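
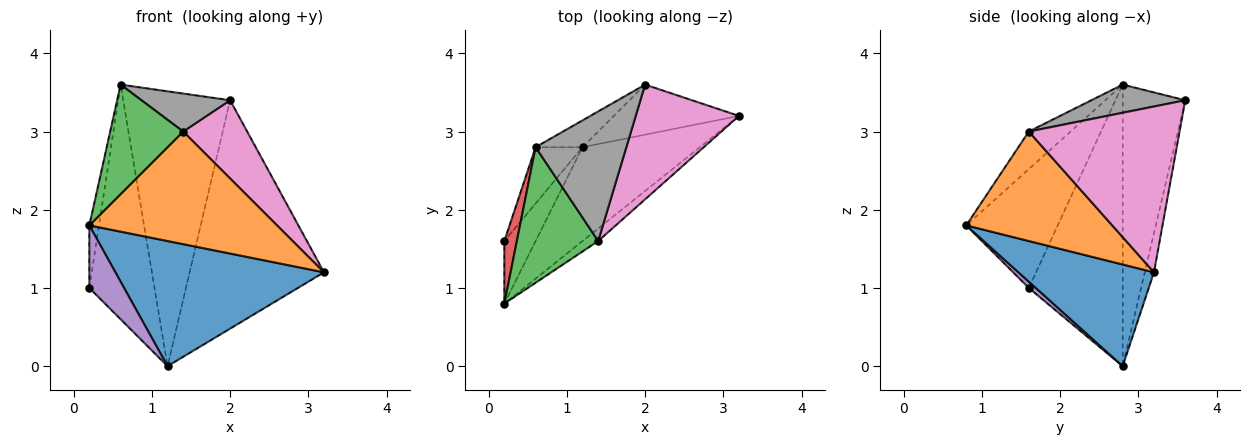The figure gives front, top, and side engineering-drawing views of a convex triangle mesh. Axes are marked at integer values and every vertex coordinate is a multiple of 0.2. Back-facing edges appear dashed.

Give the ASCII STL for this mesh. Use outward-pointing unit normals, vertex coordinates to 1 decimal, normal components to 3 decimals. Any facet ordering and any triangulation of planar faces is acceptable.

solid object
 facet normal 0.461 -0.710 -0.532
  outer loop
   vertex 1.2 2.8 0.0
   vertex 3.2 3.2 1.2
   vertex 0.2 0.8 1.8
  endloop
 endfacet
 facet normal 0.612 -0.786 -0.087
  outer loop
   vertex 1.4 1.6 3.0
   vertex 0.2 0.8 1.8
   vertex 3.2 3.2 1.2
  endloop
 endfacet
 facet normal -0.338 -0.591 0.732
  outer loop
   vertex 1.4 1.6 3.0
   vertex 0.6 2.8 3.6
   vertex 0.2 0.8 1.8
  endloop
 endfacet
 facet normal -0.989 0.104 0.104
  outer loop
   vertex 0.2 1.6 1.0
   vertex 0.2 0.8 1.8
   vertex 0.6 2.8 3.6
  endloop
 endfacet
 facet normal 0.140 -0.700 -0.700
  outer loop
   vertex 0.2 1.6 1.0
   vertex 1.2 2.8 0.0
   vertex 0.2 0.8 1.8
  endloop
 endfacet
 facet normal -0.814 0.565 -0.136
  outer loop
   vertex 0.2 1.6 1.0
   vertex 0.6 2.8 3.6
   vertex 1.2 2.8 0.0
  endloop
 endfacet
 facet normal 0.799 -0.339 0.497
  outer loop
   vertex 2.0 3.6 3.4
   vertex 1.4 1.6 3.0
   vertex 3.2 3.2 1.2
  endloop
 endfacet
 facet normal 0.285 -0.270 0.920
  outer loop
   vertex 2.0 3.6 3.4
   vertex 0.6 2.8 3.6
   vertex 1.4 1.6 3.0
  endloop
 endfacet
 facet normal -0.067 0.975 -0.214
  outer loop
   vertex 2.0 3.6 3.4
   vertex 3.2 3.2 1.2
   vertex 1.2 2.8 0.0
  endloop
 endfacet
 facet normal -0.503 0.860 -0.084
  outer loop
   vertex 2.0 3.6 3.4
   vertex 1.2 2.8 0.0
   vertex 0.6 2.8 3.6
  endloop
 endfacet
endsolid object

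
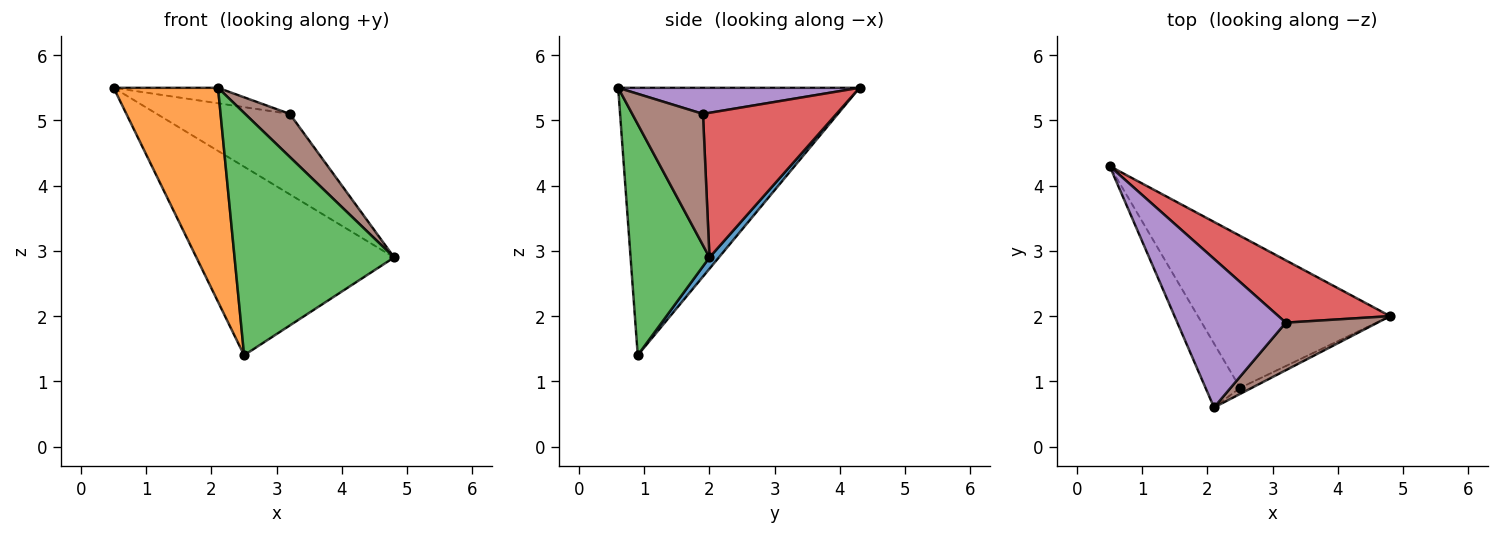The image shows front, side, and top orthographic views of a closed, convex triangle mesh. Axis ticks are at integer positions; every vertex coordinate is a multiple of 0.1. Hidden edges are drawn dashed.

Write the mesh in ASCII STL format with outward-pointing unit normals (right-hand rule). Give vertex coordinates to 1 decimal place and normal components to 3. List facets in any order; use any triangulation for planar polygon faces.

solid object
 facet normal 0.037 0.778 -0.627
  outer loop
   vertex 2.5 0.9 1.4
   vertex 0.5 4.3 5.5
   vertex 4.8 2.0 2.9
  endloop
 endfacet
 facet normal -0.911 -0.394 -0.118
  outer loop
   vertex 2.5 0.9 1.4
   vertex 2.1 0.6 5.5
   vertex 0.5 4.3 5.5
  endloop
 endfacet
 facet normal 0.443 -0.896 -0.022
  outer loop
   vertex 2.5 0.9 1.4
   vertex 4.8 2.0 2.9
   vertex 2.1 0.6 5.5
  endloop
 endfacet
 facet normal 0.621 0.619 0.480
  outer loop
   vertex 3.2 1.9 5.1
   vertex 4.8 2.0 2.9
   vertex 0.5 4.3 5.5
  endloop
 endfacet
 facet normal 0.233 0.101 0.967
  outer loop
   vertex 3.2 1.9 5.1
   vertex 0.5 4.3 5.5
   vertex 2.1 0.6 5.5
  endloop
 endfacet
 facet normal 0.728 -0.460 0.509
  outer loop
   vertex 3.2 1.9 5.1
   vertex 2.1 0.6 5.5
   vertex 4.8 2.0 2.9
  endloop
 endfacet
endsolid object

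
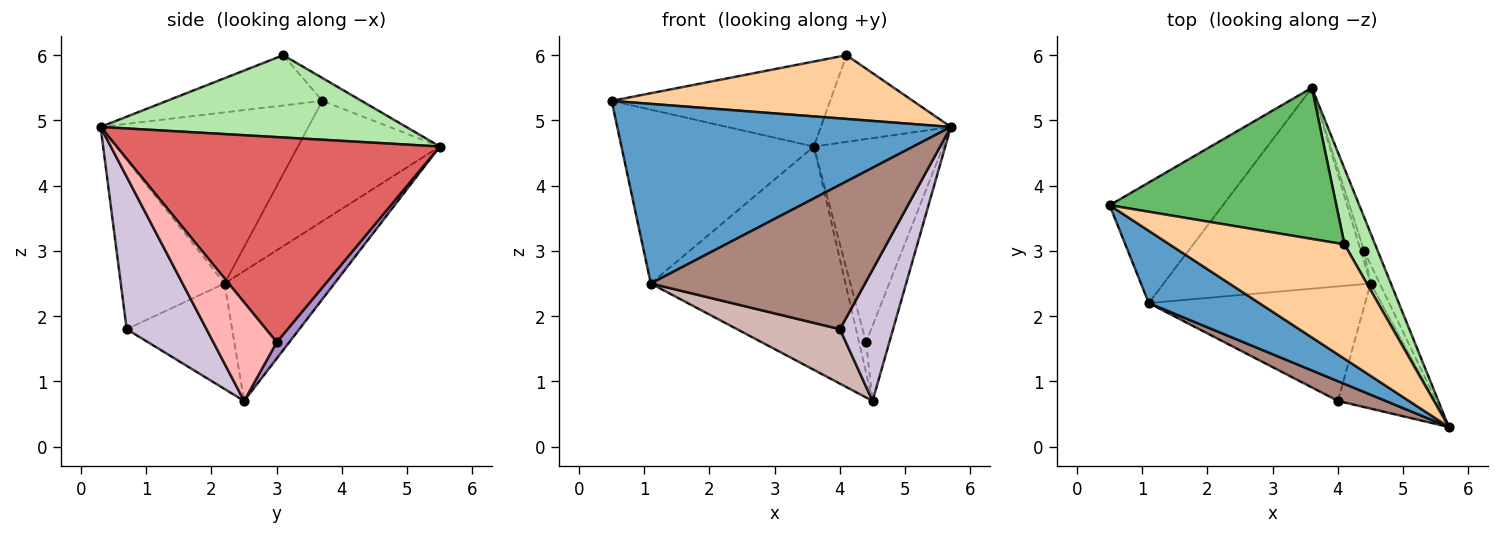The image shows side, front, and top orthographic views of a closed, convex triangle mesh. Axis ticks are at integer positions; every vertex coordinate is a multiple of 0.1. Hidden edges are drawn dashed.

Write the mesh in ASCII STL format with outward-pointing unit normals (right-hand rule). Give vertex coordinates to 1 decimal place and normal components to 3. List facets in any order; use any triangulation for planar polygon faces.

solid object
 facet normal -0.500 -0.803 0.323
  outer loop
   vertex 1.1 2.2 2.5
   vertex 5.7 0.3 4.9
   vertex 0.5 3.7 5.3
  endloop
 endfacet
 facet normal -0.518 0.703 -0.488
  outer loop
   vertex 1.1 2.2 2.5
   vertex 0.5 3.7 5.3
   vertex 3.6 5.5 4.6
  endloop
 endfacet
 facet normal -0.387 0.686 -0.617
  outer loop
   vertex 1.1 2.2 2.5
   vertex 3.6 5.5 4.6
   vertex 4.5 2.5 0.7
  endloop
 endfacet
 facet normal -0.243 -0.472 0.847
  outer loop
   vertex 4.1 3.1 6.0
   vertex 0.5 3.7 5.3
   vertex 5.7 0.3 4.9
  endloop
 endfacet
 facet normal -0.087 0.488 0.868
  outer loop
   vertex 4.1 3.1 6.0
   vertex 3.6 5.5 4.6
   vertex 0.5 3.7 5.3
  endloop
 endfacet
 facet normal 0.871 0.370 0.324
  outer loop
   vertex 4.1 3.1 6.0
   vertex 5.7 0.3 4.9
   vertex 3.6 5.5 4.6
  endloop
 endfacet
 facet normal 0.927 0.371 -0.062
  outer loop
   vertex 4.4 3.0 1.6
   vertex 3.6 5.5 4.6
   vertex 5.7 0.3 4.9
  endloop
 endfacet
 facet normal 0.935 0.344 -0.087
  outer loop
   vertex 4.4 3.0 1.6
   vertex 5.7 0.3 4.9
   vertex 4.5 2.5 0.7
  endloop
 endfacet
 facet normal 0.860 0.481 -0.172
  outer loop
   vertex 4.4 3.0 1.6
   vertex 4.5 2.5 0.7
   vertex 3.6 5.5 4.6
  endloop
 endfacet
 facet normal 0.736 -0.490 -0.467
  outer loop
   vertex 4.0 0.7 1.8
   vertex 4.5 2.5 0.7
   vertex 5.7 0.3 4.9
  endloop
 endfacet
 facet normal -0.433 -0.893 0.122
  outer loop
   vertex 4.0 0.7 1.8
   vertex 5.7 0.3 4.9
   vertex 1.1 2.2 2.5
  endloop
 endfacet
 facet normal -0.403 -0.393 -0.827
  outer loop
   vertex 4.0 0.7 1.8
   vertex 1.1 2.2 2.5
   vertex 4.5 2.5 0.7
  endloop
 endfacet
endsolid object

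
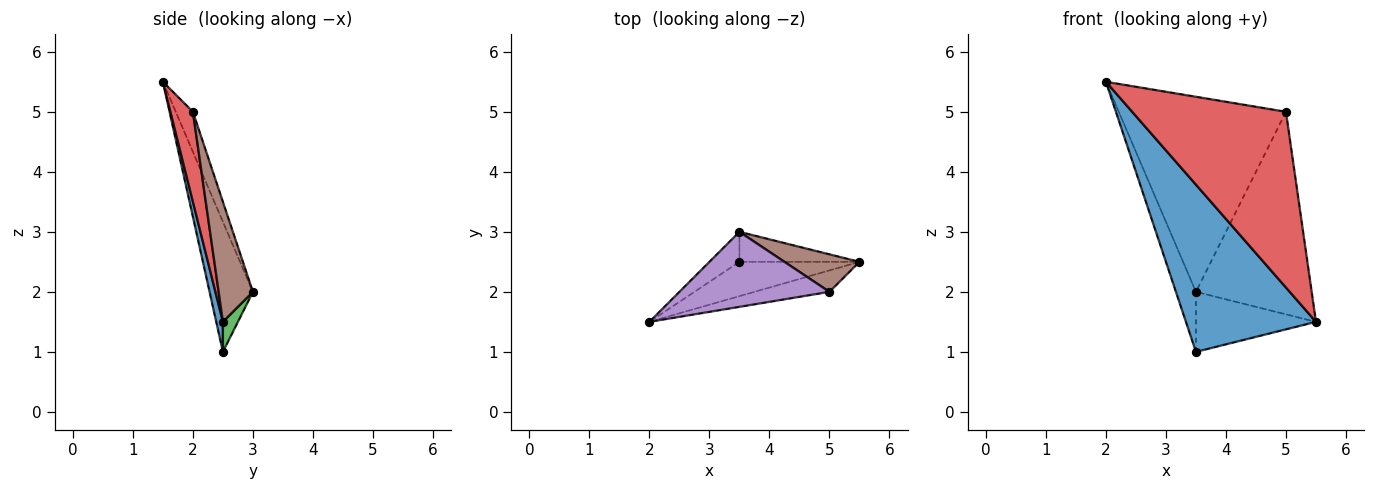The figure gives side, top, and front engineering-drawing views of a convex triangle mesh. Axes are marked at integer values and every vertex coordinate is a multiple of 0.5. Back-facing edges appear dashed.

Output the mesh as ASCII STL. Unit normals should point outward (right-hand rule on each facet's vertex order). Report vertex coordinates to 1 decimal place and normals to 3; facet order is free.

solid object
 facet normal 0.050 -0.978 -0.201
  outer loop
   vertex 3.5 2.5 1.0
   vertex 5.5 2.5 1.5
   vertex 2.0 1.5 5.5
  endloop
 endfacet
 facet normal -0.889 0.410 -0.205
  outer loop
   vertex 3.5 2.5 1.0
   vertex 2.0 1.5 5.5
   vertex 3.5 3.0 2.0
  endloop
 endfacet
 facet normal 0.111 0.889 -0.444
  outer loop
   vertex 3.5 2.5 1.0
   vertex 3.5 3.0 2.0
   vertex 5.5 2.5 1.5
  endloop
 endfacet
 facet normal 0.144 -0.982 -0.120
  outer loop
   vertex 5.0 2.0 5.0
   vertex 2.0 1.5 5.5
   vertex 5.5 2.5 1.5
  endloop
 endfacet
 facet normal -0.095 0.929 0.357
  outer loop
   vertex 5.0 2.0 5.0
   vertex 3.5 3.0 2.0
   vertex 2.0 1.5 5.5
  endloop
 endfacet
 facet normal 0.280 0.944 0.175
  outer loop
   vertex 5.0 2.0 5.0
   vertex 5.5 2.5 1.5
   vertex 3.5 3.0 2.0
  endloop
 endfacet
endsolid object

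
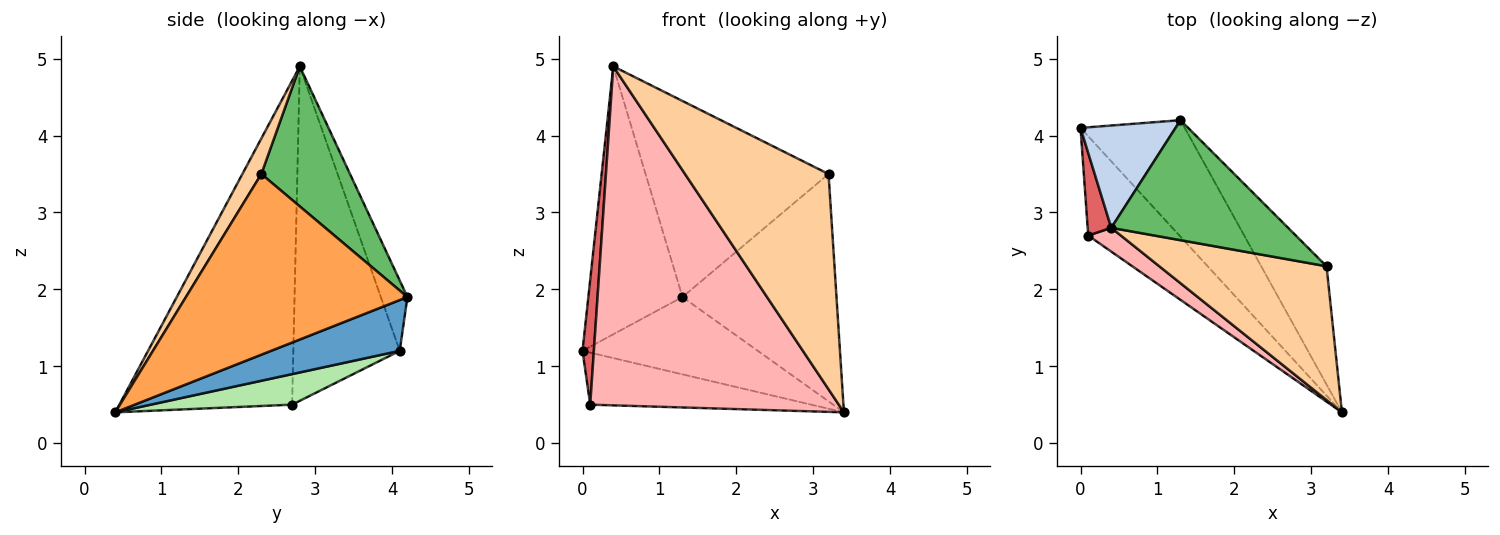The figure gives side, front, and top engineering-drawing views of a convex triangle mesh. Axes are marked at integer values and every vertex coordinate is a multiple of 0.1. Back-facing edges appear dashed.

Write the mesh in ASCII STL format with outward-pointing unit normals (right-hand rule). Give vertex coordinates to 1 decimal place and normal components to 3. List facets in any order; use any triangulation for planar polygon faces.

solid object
 facet normal 0.376 0.513 -0.772
  outer loop
   vertex 1.3 4.2 1.9
   vertex 3.4 0.4 0.4
   vertex 0.0 4.1 1.2
  endloop
 endfacet
 facet normal -0.255 0.903 0.345
  outer loop
   vertex 0.4 2.8 4.9
   vertex 1.3 4.2 1.9
   vertex 0.0 4.1 1.2
  endloop
 endfacet
 facet normal 0.787 0.547 -0.285
  outer loop
   vertex 3.2 2.3 3.5
   vertex 3.4 0.4 0.4
   vertex 1.3 4.2 1.9
  endloop
 endfacet
 facet normal 0.112 -0.844 0.525
  outer loop
   vertex 3.2 2.3 3.5
   vertex 0.4 2.8 4.9
   vertex 3.4 0.4 0.4
  endloop
 endfacet
 facet normal 0.382 0.788 0.482
  outer loop
   vertex 3.2 2.3 3.5
   vertex 1.3 4.2 1.9
   vertex 0.4 2.8 4.9
  endloop
 endfacet
 facet normal 0.284 0.445 -0.849
  outer loop
   vertex 0.1 2.7 0.5
   vertex 0.0 4.1 1.2
   vertex 3.4 0.4 0.4
  endloop
 endfacet
 facet normal -0.992 -0.106 0.070
  outer loop
   vertex 0.1 2.7 0.5
   vertex 0.4 2.8 4.9
   vertex 0.0 4.1 1.2
  endloop
 endfacet
 facet normal -0.570 -0.820 0.057
  outer loop
   vertex 0.1 2.7 0.5
   vertex 3.4 0.4 0.4
   vertex 0.4 2.8 4.9
  endloop
 endfacet
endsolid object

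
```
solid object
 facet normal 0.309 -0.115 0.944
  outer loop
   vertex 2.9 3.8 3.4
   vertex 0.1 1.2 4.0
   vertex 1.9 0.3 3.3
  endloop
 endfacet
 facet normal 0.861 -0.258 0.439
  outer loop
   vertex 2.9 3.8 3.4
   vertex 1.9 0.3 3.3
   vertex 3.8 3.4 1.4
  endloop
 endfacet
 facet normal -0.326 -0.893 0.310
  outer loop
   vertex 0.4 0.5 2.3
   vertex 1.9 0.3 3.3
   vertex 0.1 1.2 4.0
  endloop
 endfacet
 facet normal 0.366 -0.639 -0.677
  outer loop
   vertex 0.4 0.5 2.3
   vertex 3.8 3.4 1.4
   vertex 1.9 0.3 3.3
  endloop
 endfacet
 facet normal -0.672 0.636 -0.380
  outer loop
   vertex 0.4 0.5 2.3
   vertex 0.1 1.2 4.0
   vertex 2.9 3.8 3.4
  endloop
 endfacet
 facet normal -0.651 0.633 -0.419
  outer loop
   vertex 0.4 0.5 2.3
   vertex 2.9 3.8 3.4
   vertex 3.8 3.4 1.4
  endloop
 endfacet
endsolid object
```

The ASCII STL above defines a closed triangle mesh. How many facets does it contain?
6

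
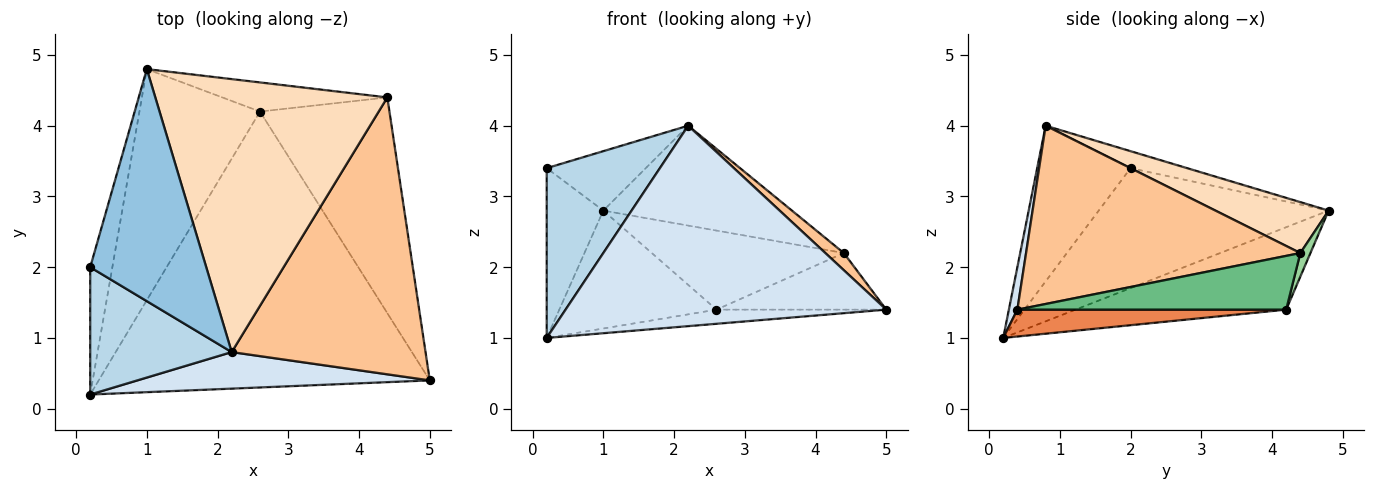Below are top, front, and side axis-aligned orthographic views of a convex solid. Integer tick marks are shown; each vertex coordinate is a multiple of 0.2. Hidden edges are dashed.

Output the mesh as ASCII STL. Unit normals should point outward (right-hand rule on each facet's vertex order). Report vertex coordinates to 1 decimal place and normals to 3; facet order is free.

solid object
 facet normal -0.956 0.235 -0.176
  outer loop
   vertex 0.2 0.2 1.0
   vertex 0.2 2.0 3.4
   vertex 1.0 4.8 2.8
  endloop
 endfacet
 facet normal -0.140 0.246 0.959
  outer loop
   vertex 2.2 0.8 4.0
   vertex 1.0 4.8 2.8
   vertex 0.2 2.0 3.4
  endloop
 endfacet
 facet normal -0.551 -0.668 0.501
  outer loop
   vertex 2.2 0.8 4.0
   vertex 0.2 2.0 3.4
   vertex 0.2 0.2 1.0
  endloop
 endfacet
 facet normal 0.026 -0.983 0.179
  outer loop
   vertex 2.2 0.8 4.0
   vertex 0.2 0.2 1.0
   vertex 5.0 0.4 1.4
  endloop
 endfacet
 facet normal 0.081 0.051 -0.995
  outer loop
   vertex 2.6 4.2 1.4
   vertex 5.0 0.4 1.4
   vertex 0.2 0.2 1.0
  endloop
 endfacet
 facet normal -0.520 0.388 -0.761
  outer loop
   vertex 2.6 4.2 1.4
   vertex 0.2 0.2 1.0
   vertex 1.0 4.8 2.8
  endloop
 endfacet
 facet normal 0.676 -0.046 0.735
  outer loop
   vertex 4.4 4.4 2.2
   vertex 2.2 0.8 4.0
   vertex 5.0 0.4 1.4
  endloop
 endfacet
 facet normal 0.202 0.337 0.920
  outer loop
   vertex 4.4 4.4 2.2
   vertex 1.0 4.8 2.8
   vertex 2.2 0.8 4.0
  endloop
 endfacet
 facet normal 0.373 0.235 -0.898
  outer loop
   vertex 4.4 4.4 2.2
   vertex 5.0 0.4 1.4
   vertex 2.6 4.2 1.4
  endloop
 endfacet
 facet normal 0.049 0.937 -0.345
  outer loop
   vertex 4.4 4.4 2.2
   vertex 2.6 4.2 1.4
   vertex 1.0 4.8 2.8
  endloop
 endfacet
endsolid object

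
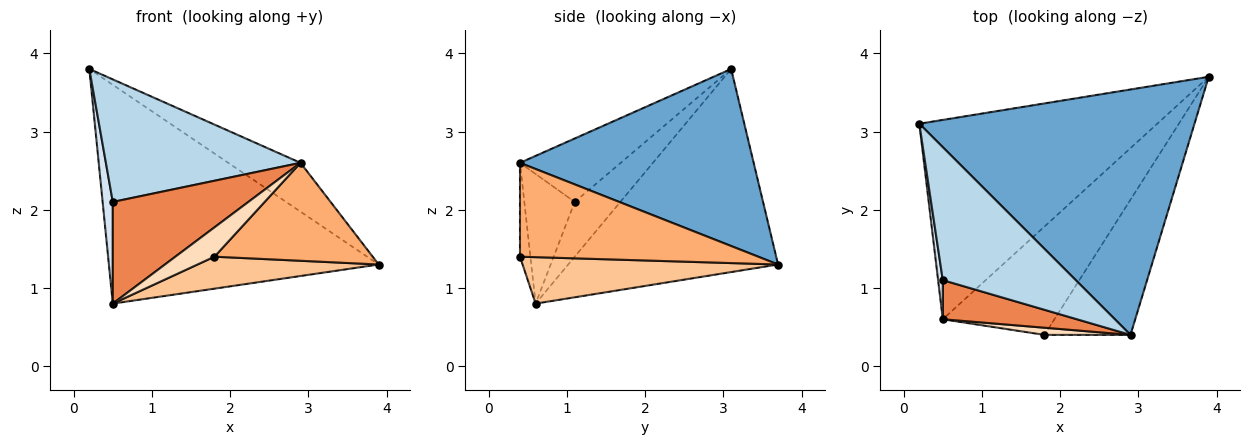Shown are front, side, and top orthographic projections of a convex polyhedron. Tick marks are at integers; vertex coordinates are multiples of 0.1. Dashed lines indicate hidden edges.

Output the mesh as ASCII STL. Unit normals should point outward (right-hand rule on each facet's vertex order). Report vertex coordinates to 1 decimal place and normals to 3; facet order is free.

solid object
 facet normal 0.534 0.165 0.829
  outer loop
   vertex 2.9 0.4 2.6
   vertex 3.9 3.7 1.3
   vertex 0.2 3.1 3.8
  endloop
 endfacet
 facet normal -0.498 0.641 -0.584
  outer loop
   vertex 0.5 0.6 0.8
   vertex 0.2 3.1 3.8
   vertex 3.9 3.7 1.3
  endloop
 endfacet
 facet normal -0.331 -0.639 0.694
  outer loop
   vertex 0.5 1.1 2.1
   vertex 2.9 0.4 2.6
   vertex 0.2 3.1 3.8
  endloop
 endfacet
 facet normal -0.973 -0.217 0.083
  outer loop
   vertex 0.5 1.1 2.1
   vertex 0.2 3.1 3.8
   vertex 0.5 0.6 0.8
  endloop
 endfacet
 facet normal -0.328 -0.882 0.339
  outer loop
   vertex 0.5 1.1 2.1
   vertex 0.5 0.6 0.8
   vertex 2.9 0.4 2.6
  endloop
 endfacet
 facet normal 0.662 -0.440 -0.607
  outer loop
   vertex 1.8 0.4 1.4
   vertex 3.9 3.7 1.3
   vertex 2.9 0.4 2.6
  endloop
 endfacet
 facet normal 0.371 -0.263 -0.891
  outer loop
   vertex 1.8 0.4 1.4
   vertex 0.5 0.6 0.8
   vertex 3.9 3.7 1.3
  endloop
 endfacet
 facet normal -0.251 -0.940 0.230
  outer loop
   vertex 1.8 0.4 1.4
   vertex 2.9 0.4 2.6
   vertex 0.5 0.6 0.8
  endloop
 endfacet
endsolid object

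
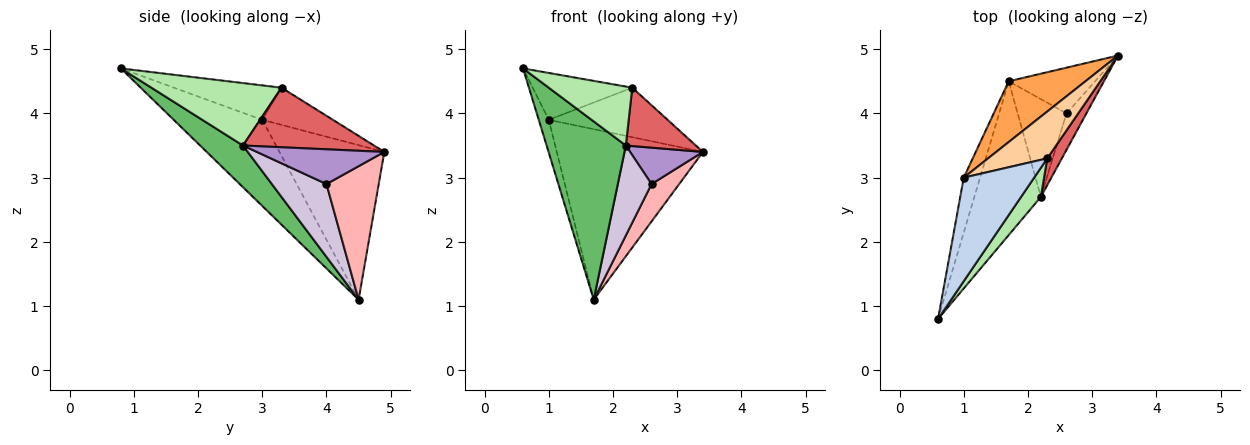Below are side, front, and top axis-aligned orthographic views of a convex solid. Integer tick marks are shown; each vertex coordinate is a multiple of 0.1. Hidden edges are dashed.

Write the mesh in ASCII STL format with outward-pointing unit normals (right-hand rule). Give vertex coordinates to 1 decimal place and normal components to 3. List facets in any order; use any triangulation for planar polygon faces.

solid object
 facet normal -0.977 0.110 -0.185
  outer loop
   vertex 1.0 3.0 3.9
   vertex 1.7 4.5 1.1
   vertex 0.6 0.8 4.7
  endloop
 endfacet
 facet normal -0.407 0.377 0.832
  outer loop
   vertex 1.0 3.0 3.9
   vertex 0.6 0.8 4.7
   vertex 2.3 3.3 4.4
  endloop
 endfacet
 facet normal -0.560 0.780 0.278
  outer loop
   vertex 1.0 3.0 3.9
   vertex 3.4 4.9 3.4
   vertex 1.7 4.5 1.1
  endloop
 endfacet
 facet normal -0.397 0.667 0.631
  outer loop
   vertex 1.0 3.0 3.9
   vertex 2.3 3.3 4.4
   vertex 3.4 4.9 3.4
  endloop
 endfacet
 facet normal 0.379 -0.701 -0.605
  outer loop
   vertex 2.2 2.7 3.5
   vertex 0.6 0.8 4.7
   vertex 1.7 4.5 1.1
  endloop
 endfacet
 facet normal 0.813 -0.522 0.258
  outer loop
   vertex 2.2 2.7 3.5
   vertex 2.3 3.3 4.4
   vertex 0.6 0.8 4.7
  endloop
 endfacet
 facet normal 0.862 -0.461 0.211
  outer loop
   vertex 2.2 2.7 3.5
   vertex 3.4 4.9 3.4
   vertex 2.3 3.3 4.4
  endloop
 endfacet
 facet normal 0.767 -0.406 -0.496
  outer loop
   vertex 2.6 4.0 2.9
   vertex 1.7 4.5 1.1
   vertex 3.4 4.9 3.4
  endloop
 endfacet
 facet normal 0.778 -0.444 -0.444
  outer loop
   vertex 2.6 4.0 2.9
   vertex 3.4 4.9 3.4
   vertex 2.2 2.7 3.5
  endloop
 endfacet
 facet normal 0.739 -0.456 -0.496
  outer loop
   vertex 2.6 4.0 2.9
   vertex 2.2 2.7 3.5
   vertex 1.7 4.5 1.1
  endloop
 endfacet
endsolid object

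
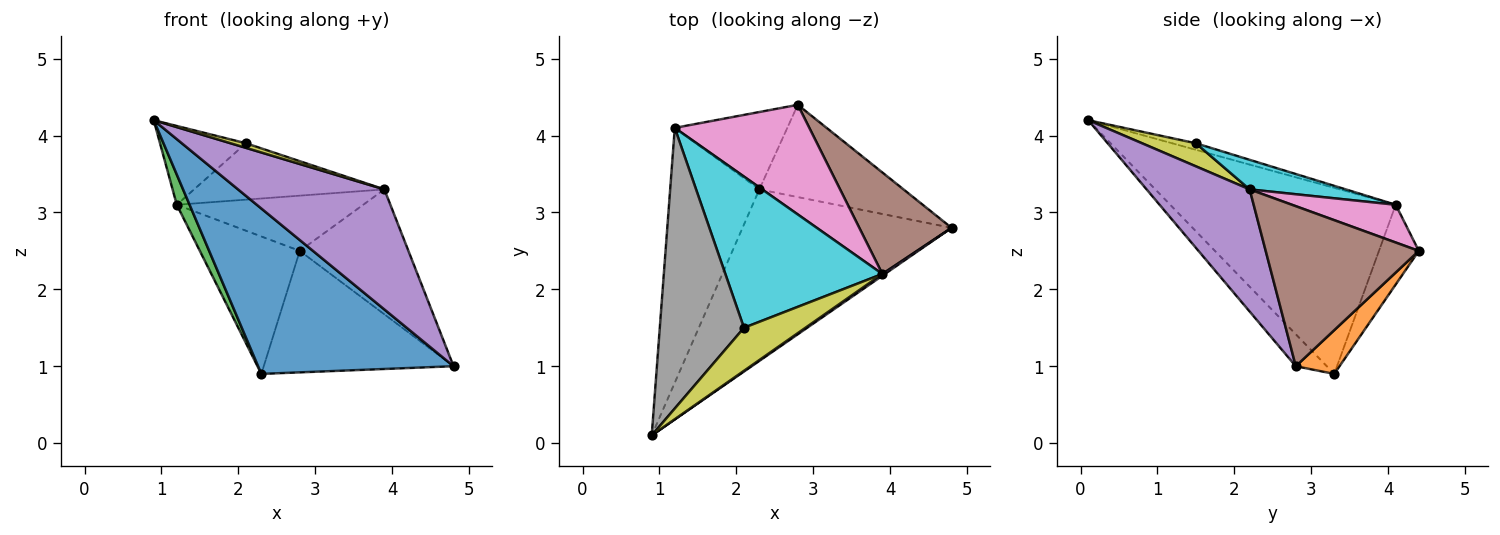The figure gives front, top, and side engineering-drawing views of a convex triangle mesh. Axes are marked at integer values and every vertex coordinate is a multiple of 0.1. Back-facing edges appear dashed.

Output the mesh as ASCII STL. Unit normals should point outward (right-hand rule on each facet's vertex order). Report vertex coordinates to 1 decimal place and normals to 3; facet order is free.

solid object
 facet normal -0.109 -0.690 -0.715
  outer loop
   vertex 2.3 3.3 0.9
   vertex 4.8 2.8 1.0
   vertex 0.9 0.1 4.2
  endloop
 endfacet
 facet normal 0.180 0.783 -0.595
  outer loop
   vertex 2.3 3.3 0.9
   vertex 2.8 4.4 2.5
   vertex 4.8 2.8 1.0
  endloop
 endfacet
 facet normal -0.901 -0.051 -0.432
  outer loop
   vertex 1.2 4.1 3.1
   vertex 2.3 3.3 0.9
   vertex 0.9 0.1 4.2
  endloop
 endfacet
 facet normal -0.328 0.823 -0.463
  outer loop
   vertex 1.2 4.1 3.1
   vertex 2.8 4.4 2.5
   vertex 2.3 3.3 0.9
  endloop
 endfacet
 facet normal 0.576 -0.817 0.012
  outer loop
   vertex 3.9 2.2 3.3
   vertex 0.9 0.1 4.2
   vertex 4.8 2.8 1.0
  endloop
 endfacet
 facet normal 0.738 0.524 0.425
  outer loop
   vertex 3.9 2.2 3.3
   vertex 4.8 2.8 1.0
   vertex 2.8 4.4 2.5
  endloop
 endfacet
 facet normal 0.243 0.437 0.866
  outer loop
   vertex 3.9 2.2 3.3
   vertex 2.8 4.4 2.5
   vertex 1.2 4.1 3.1
  endloop
 endfacet
 facet normal -0.075 0.270 0.960
  outer loop
   vertex 2.1 1.5 3.9
   vertex 1.2 4.1 3.1
   vertex 0.9 0.1 4.2
  endloop
 endfacet
 facet normal 0.349 -0.100 0.932
  outer loop
   vertex 2.1 1.5 3.9
   vertex 0.9 0.1 4.2
   vertex 3.9 2.2 3.3
  endloop
 endfacet
 facet normal 0.174 0.344 0.923
  outer loop
   vertex 2.1 1.5 3.9
   vertex 3.9 2.2 3.3
   vertex 1.2 4.1 3.1
  endloop
 endfacet
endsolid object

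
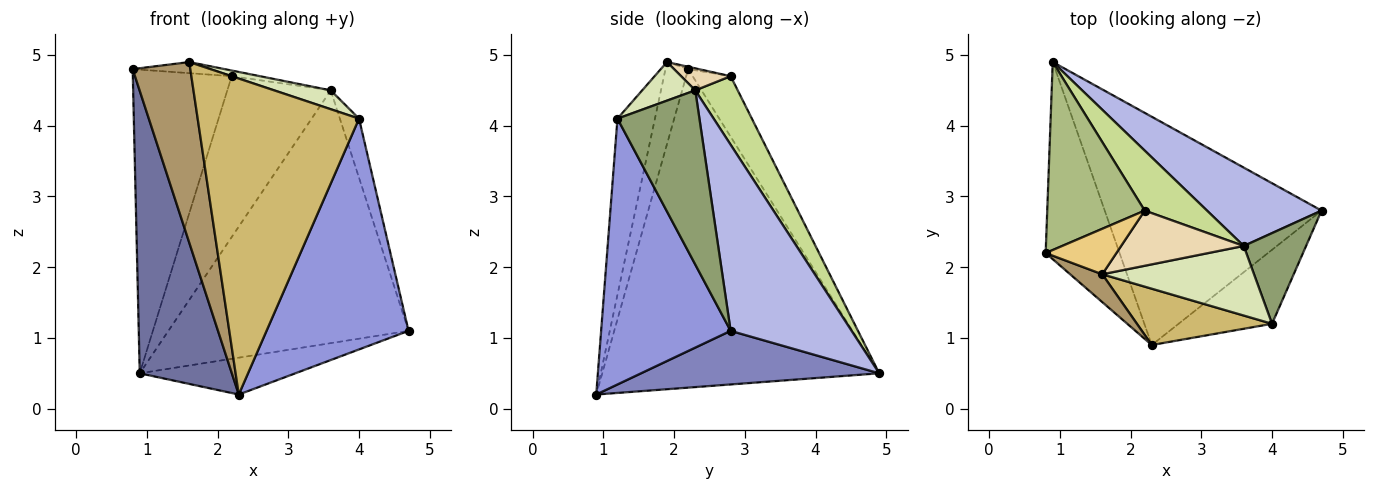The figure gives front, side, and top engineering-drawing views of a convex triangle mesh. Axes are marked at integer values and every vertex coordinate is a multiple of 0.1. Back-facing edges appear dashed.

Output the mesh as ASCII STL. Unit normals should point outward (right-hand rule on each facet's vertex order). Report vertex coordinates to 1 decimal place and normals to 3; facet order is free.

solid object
 facet normal -0.927 -0.308 -0.215
  outer loop
   vertex 2.3 0.9 0.2
   vertex 0.8 2.2 4.8
   vertex 0.9 4.9 0.5
  endloop
 endfacet
 facet normal 0.237 0.155 -0.959
  outer loop
   vertex 2.3 0.9 0.2
   vertex 0.9 4.9 0.5
   vertex 4.7 2.8 1.1
  endloop
 endfacet
 facet normal 0.656 -0.719 -0.230
  outer loop
   vertex 4.0 1.2 4.1
   vertex 2.3 0.9 0.2
   vertex 4.7 2.8 1.1
  endloop
 endfacet
 facet normal 0.434 0.861 0.267
  outer loop
   vertex 3.6 2.3 4.5
   vertex 4.7 2.8 1.1
   vertex 0.9 4.9 0.5
  endloop
 endfacet
 facet normal 0.920 0.215 0.329
  outer loop
   vertex 3.6 2.3 4.5
   vertex 4.0 1.2 4.1
   vertex 4.7 2.8 1.1
  endloop
 endfacet
 facet normal -0.311 0.808 0.500
  outer loop
   vertex 2.2 2.8 4.7
   vertex 0.9 4.9 0.5
   vertex 0.8 2.2 4.8
  endloop
 endfacet
 facet normal 0.359 0.875 0.326
  outer loop
   vertex 2.2 2.8 4.7
   vertex 3.6 2.3 4.5
   vertex 0.9 4.9 0.5
  endloop
 endfacet
 facet normal 0.238 -0.254 0.937
  outer loop
   vertex 1.6 1.9 4.9
   vertex 4.0 1.2 4.1
   vertex 3.6 2.3 4.5
  endloop
 endfacet
 facet normal -0.363 -0.921 0.142
  outer loop
   vertex 1.6 1.9 4.9
   vertex 0.8 2.2 4.8
   vertex 2.3 0.9 0.2
  endloop
 endfacet
 facet normal -0.223 -0.960 0.171
  outer loop
   vertex 1.6 1.9 4.9
   vertex 2.3 0.9 0.2
   vertex 4.0 1.2 4.1
  endloop
 endfacet
 facet normal -0.032 0.237 0.971
  outer loop
   vertex 1.6 1.9 4.9
   vertex 2.2 2.8 4.7
   vertex 0.8 2.2 4.8
  endloop
 endfacet
 facet normal 0.176 0.100 0.979
  outer loop
   vertex 1.6 1.9 4.9
   vertex 3.6 2.3 4.5
   vertex 2.2 2.8 4.7
  endloop
 endfacet
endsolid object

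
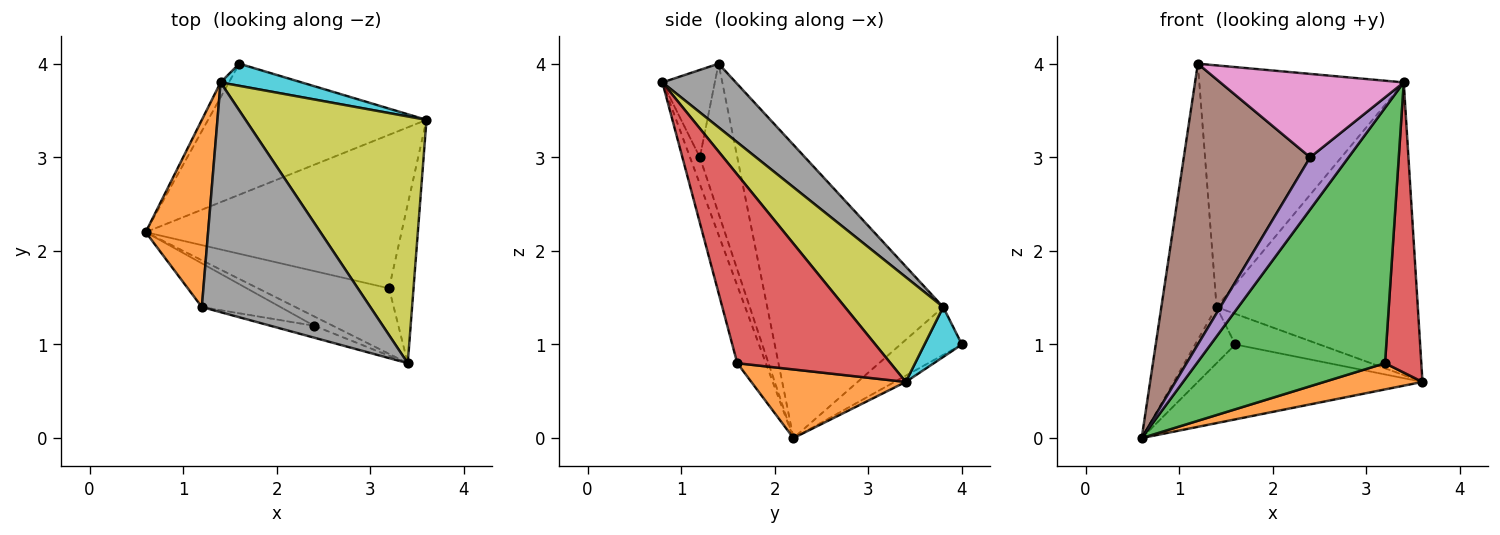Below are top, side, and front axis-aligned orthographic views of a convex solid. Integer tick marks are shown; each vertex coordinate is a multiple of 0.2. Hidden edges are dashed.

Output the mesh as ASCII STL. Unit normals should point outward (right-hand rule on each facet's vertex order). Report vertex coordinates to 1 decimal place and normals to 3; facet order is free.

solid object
 facet normal -0.025 0.496 -0.868
  outer loop
   vertex 1.6 4.0 1.0
   vertex 3.6 3.4 0.6
   vertex 0.6 2.2 0.0
  endloop
 endfacet
 facet normal 0.256 -0.163 -0.953
  outer loop
   vertex 3.2 1.6 0.8
   vertex 0.6 2.2 0.0
   vertex 3.6 3.4 0.6
  endloop
 endfacet
 facet normal -0.146 -0.958 -0.246
  outer loop
   vertex 3.2 1.6 0.8
   vertex 3.4 0.8 3.8
   vertex 0.6 2.2 0.0
  endloop
 endfacet
 facet normal 0.965 -0.228 -0.125
  outer loop
   vertex 3.2 1.6 0.8
   vertex 3.6 3.4 0.6
   vertex 3.4 0.8 3.8
  endloop
 endfacet
 facet normal -0.245 -0.954 -0.171
  outer loop
   vertex 2.4 1.2 3.0
   vertex 0.6 2.2 0.0
   vertex 3.4 0.8 3.8
  endloop
 endfacet
 facet normal -0.281 -0.948 -0.148
  outer loop
   vertex 2.4 1.2 3.0
   vertex 1.2 1.4 4.0
   vertex 0.6 2.2 0.0
  endloop
 endfacet
 facet normal -0.272 -0.953 -0.136
  outer loop
   vertex 2.4 1.2 3.0
   vertex 3.4 0.8 3.8
   vertex 1.2 1.4 4.0
  endloop
 endfacet
 facet normal 0.252 0.701 0.667
  outer loop
   vertex 1.4 3.8 1.4
   vertex 1.2 1.4 4.0
   vertex 3.4 0.8 3.8
  endloop
 endfacet
 facet normal 0.350 0.716 0.604
  outer loop
   vertex 1.4 3.8 1.4
   vertex 3.4 0.8 3.8
   vertex 3.6 3.4 0.6
  endloop
 endfacet
 facet normal 0.339 0.763 0.551
  outer loop
   vertex 1.4 3.8 1.4
   vertex 3.6 3.4 0.6
   vertex 1.6 4.0 1.0
  endloop
 endfacet
 facet normal -0.829 0.541 -0.144
  outer loop
   vertex 1.4 3.8 1.4
   vertex 1.6 4.0 1.0
   vertex 0.6 2.2 0.0
  endloop
 endfacet
 facet normal -0.935 0.293 0.199
  outer loop
   vertex 1.4 3.8 1.4
   vertex 0.6 2.2 0.0
   vertex 1.2 1.4 4.0
  endloop
 endfacet
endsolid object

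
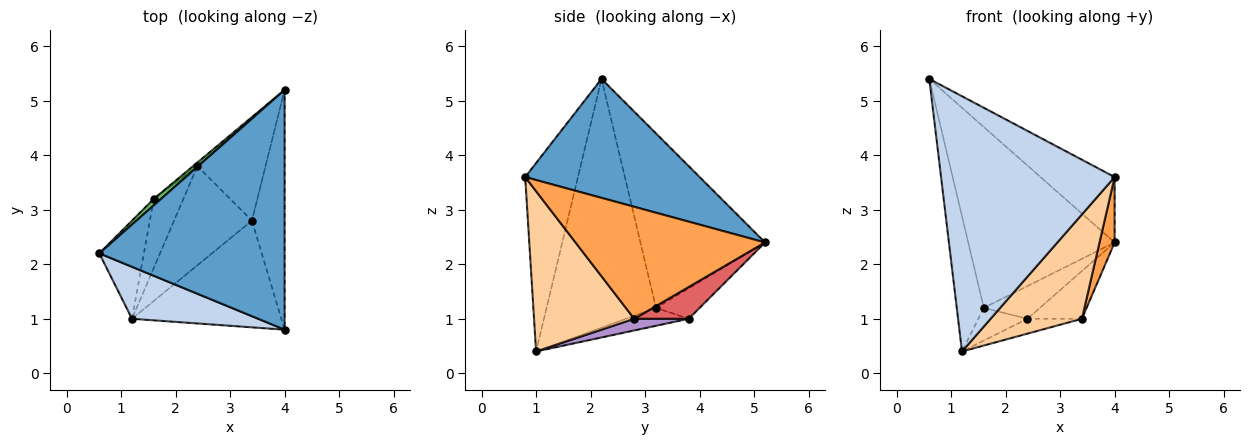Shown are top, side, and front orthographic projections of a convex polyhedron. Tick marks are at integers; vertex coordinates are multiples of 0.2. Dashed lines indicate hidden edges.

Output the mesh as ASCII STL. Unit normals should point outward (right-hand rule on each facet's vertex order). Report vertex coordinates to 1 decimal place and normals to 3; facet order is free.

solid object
 facet normal 0.526 0.224 0.820
  outer loop
   vertex 4.0 5.2 2.4
   vertex 0.6 2.2 5.4
   vertex 4.0 0.8 3.6
  endloop
 endfacet
 facet normal -0.286 -0.939 0.191
  outer loop
   vertex 1.2 1.0 0.4
   vertex 4.0 0.8 3.6
   vertex 0.6 2.2 5.4
  endloop
 endfacet
 facet normal 0.957 -0.076 -0.280
  outer loop
   vertex 3.4 2.8 1.0
   vertex 4.0 5.2 2.4
   vertex 4.0 0.8 3.6
  endloop
 endfacet
 facet normal 0.609 -0.555 -0.567
  outer loop
   vertex 3.4 2.8 1.0
   vertex 4.0 0.8 3.6
   vertex 1.2 1.0 0.4
  endloop
 endfacet
 facet normal -0.648 0.761 0.027
  outer loop
   vertex 1.6 3.2 1.2
   vertex 0.6 2.2 5.4
   vertex 4.0 5.2 2.4
  endloop
 endfacet
 facet normal -0.956 0.236 -0.171
  outer loop
   vertex 1.6 3.2 1.2
   vertex 1.2 1.0 0.4
   vertex 0.6 2.2 5.4
  endloop
 endfacet
 facet normal 0.389 0.389 -0.835
  outer loop
   vertex 2.4 3.8 1.0
   vertex 4.0 5.2 2.4
   vertex 3.4 2.8 1.0
  endloop
 endfacet
 facet normal -0.612 0.786 -0.087
  outer loop
   vertex 2.4 3.8 1.0
   vertex 1.6 3.2 1.2
   vertex 4.0 5.2 2.4
  endloop
 endfacet
 facet normal 0.147 0.147 -0.978
  outer loop
   vertex 2.4 3.8 1.0
   vertex 3.4 2.8 1.0
   vertex 1.2 1.0 0.4
  endloop
 endfacet
 facet normal -0.480 0.376 -0.793
  outer loop
   vertex 2.4 3.8 1.0
   vertex 1.2 1.0 0.4
   vertex 1.6 3.2 1.2
  endloop
 endfacet
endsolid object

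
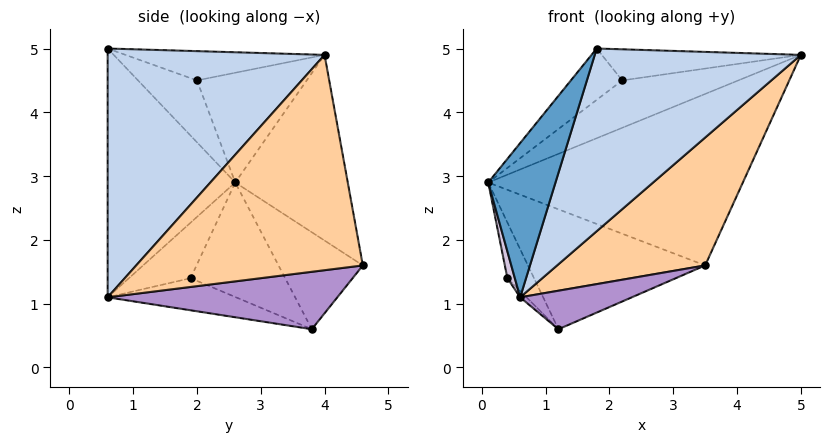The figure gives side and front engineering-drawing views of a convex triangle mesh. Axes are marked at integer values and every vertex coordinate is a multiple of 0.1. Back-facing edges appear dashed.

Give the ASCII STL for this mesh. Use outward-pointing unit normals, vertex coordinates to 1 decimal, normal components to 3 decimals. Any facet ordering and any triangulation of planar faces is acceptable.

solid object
 facet normal -0.854 -0.450 0.263
  outer loop
   vertex 0.6 0.6 1.1
   vertex 1.8 0.6 5.0
   vertex 0.1 2.6 2.9
  endloop
 endfacet
 facet normal 0.708 -0.672 -0.218
  outer loop
   vertex 0.6 0.6 1.1
   vertex 5.0 4.0 4.9
   vertex 1.8 0.6 5.0
  endloop
 endfacet
 facet normal -0.382 0.863 0.330
  outer loop
   vertex 3.5 4.6 1.6
   vertex 0.1 2.6 2.9
   vertex 5.0 4.0 4.9
  endloop
 endfacet
 facet normal 0.755 -0.493 -0.433
  outer loop
   vertex 3.5 4.6 1.6
   vertex 5.0 4.0 4.9
   vertex 0.6 0.6 1.1
  endloop
 endfacet
 facet normal -0.445 0.471 0.761
  outer loop
   vertex 2.2 2.0 4.5
   vertex 5.0 4.0 4.9
   vertex 0.1 2.6 2.9
  endloop
 endfacet
 facet normal -0.474 0.413 0.777
  outer loop
   vertex 2.2 2.0 4.5
   vertex 0.1 2.6 2.9
   vertex 1.8 0.6 5.0
  endloop
 endfacet
 facet normal -0.408 0.408 0.816
  outer loop
   vertex 2.2 2.0 4.5
   vertex 1.8 0.6 5.0
   vertex 5.0 4.0 4.9
  endloop
 endfacet
 facet normal -0.415 0.873 0.257
  outer loop
   vertex 1.2 3.8 0.6
   vertex 0.1 2.6 2.9
   vertex 3.5 4.6 1.6
  endloop
 endfacet
 facet normal 0.452 -0.220 -0.864
  outer loop
   vertex 1.2 3.8 0.6
   vertex 3.5 4.6 1.6
   vertex 0.6 0.6 1.1
  endloop
 endfacet
 facet normal -0.983 -0.119 -0.141
  outer loop
   vertex 0.4 1.9 1.4
   vertex 0.6 0.6 1.1
   vertex 0.1 2.6 2.9
  endloop
 endfacet
 facet normal -0.917 0.258 -0.304
  outer loop
   vertex 0.4 1.9 1.4
   vertex 0.1 2.6 2.9
   vertex 1.2 3.8 0.6
  endloop
 endfacet
 facet normal -0.749 0.037 -0.661
  outer loop
   vertex 0.4 1.9 1.4
   vertex 1.2 3.8 0.6
   vertex 0.6 0.6 1.1
  endloop
 endfacet
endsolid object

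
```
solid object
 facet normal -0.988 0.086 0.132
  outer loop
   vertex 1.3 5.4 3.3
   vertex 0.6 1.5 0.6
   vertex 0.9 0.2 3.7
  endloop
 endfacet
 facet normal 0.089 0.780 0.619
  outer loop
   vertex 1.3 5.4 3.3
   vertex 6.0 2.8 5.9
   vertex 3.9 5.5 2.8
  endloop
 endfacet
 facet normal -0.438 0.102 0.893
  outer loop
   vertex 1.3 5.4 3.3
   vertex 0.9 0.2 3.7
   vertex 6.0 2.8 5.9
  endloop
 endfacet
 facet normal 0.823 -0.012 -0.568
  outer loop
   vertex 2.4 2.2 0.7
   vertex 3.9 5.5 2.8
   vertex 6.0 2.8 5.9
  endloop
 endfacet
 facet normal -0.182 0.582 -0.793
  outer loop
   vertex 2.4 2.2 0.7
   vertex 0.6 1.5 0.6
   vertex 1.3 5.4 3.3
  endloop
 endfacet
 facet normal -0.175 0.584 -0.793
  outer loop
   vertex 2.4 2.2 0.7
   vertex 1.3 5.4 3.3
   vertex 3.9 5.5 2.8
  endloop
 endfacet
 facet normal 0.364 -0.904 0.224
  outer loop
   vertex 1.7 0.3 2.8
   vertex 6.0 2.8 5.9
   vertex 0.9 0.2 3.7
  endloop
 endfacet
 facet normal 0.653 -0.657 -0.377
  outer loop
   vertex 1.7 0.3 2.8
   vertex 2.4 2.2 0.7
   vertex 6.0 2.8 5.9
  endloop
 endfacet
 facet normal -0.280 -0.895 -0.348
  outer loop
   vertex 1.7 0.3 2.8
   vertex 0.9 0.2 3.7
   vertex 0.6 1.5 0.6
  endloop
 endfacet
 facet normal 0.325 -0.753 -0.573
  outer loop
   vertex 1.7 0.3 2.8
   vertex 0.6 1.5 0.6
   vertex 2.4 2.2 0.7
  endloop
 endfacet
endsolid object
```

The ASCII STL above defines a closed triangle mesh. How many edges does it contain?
15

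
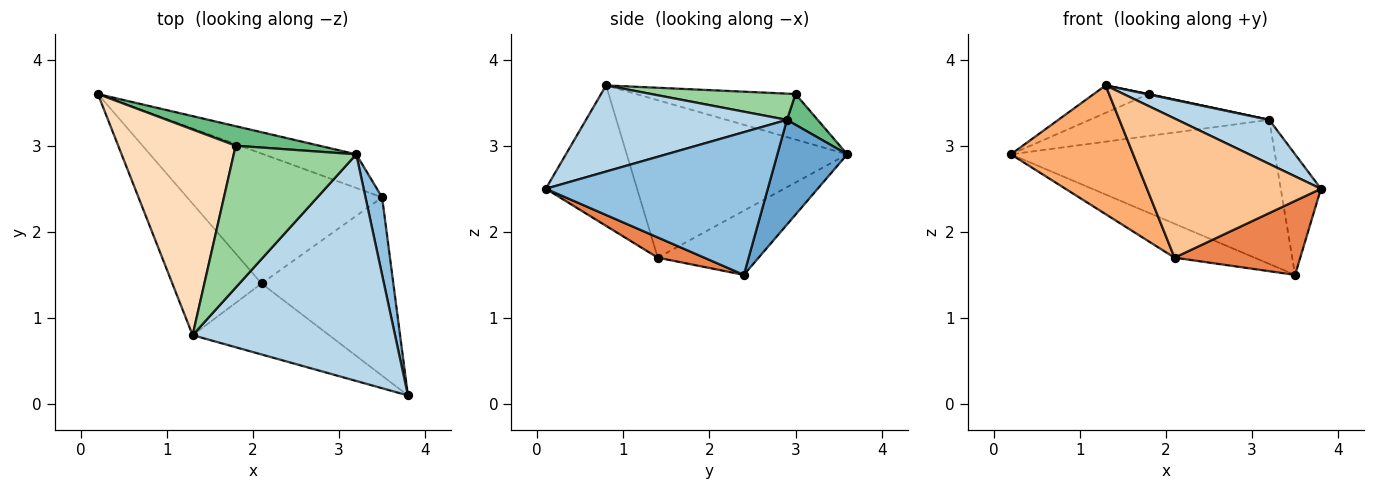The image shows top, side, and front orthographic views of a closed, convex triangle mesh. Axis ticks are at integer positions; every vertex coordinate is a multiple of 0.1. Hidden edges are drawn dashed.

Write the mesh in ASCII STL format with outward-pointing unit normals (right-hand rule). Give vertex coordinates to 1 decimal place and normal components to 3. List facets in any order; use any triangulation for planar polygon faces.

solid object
 facet normal 0.249 0.943 -0.220
  outer loop
   vertex 3.2 2.9 3.3
   vertex 3.5 2.4 1.5
   vertex 0.2 3.6 2.9
  endloop
 endfacet
 facet normal 0.978 0.177 0.114
  outer loop
   vertex 3.2 2.9 3.3
   vertex 3.8 0.1 2.5
   vertex 3.5 2.4 1.5
  endloop
 endfacet
 facet normal 0.385 -0.176 0.906
  outer loop
   vertex 3.2 2.9 3.3
   vertex 1.3 0.8 3.7
   vertex 3.8 0.1 2.5
  endloop
 endfacet
 facet normal -0.304 0.241 -0.922
  outer loop
   vertex 2.1 1.4 1.7
   vertex 0.2 3.6 2.9
   vertex 3.5 2.4 1.5
  endloop
 endfacet
 facet normal 0.140 -0.379 -0.915
  outer loop
   vertex 2.1 1.4 1.7
   vertex 3.5 2.4 1.5
   vertex 3.8 0.1 2.5
  endloop
 endfacet
 facet normal -0.784 -0.435 -0.444
  outer loop
   vertex 2.1 1.4 1.7
   vertex 1.3 0.8 3.7
   vertex 0.2 3.6 2.9
  endloop
 endfacet
 facet normal -0.423 -0.807 -0.412
  outer loop
   vertex 2.1 1.4 1.7
   vertex 3.8 0.1 2.5
   vertex 1.3 0.8 3.7
  endloop
 endfacet
 facet normal -0.359 0.124 0.925
  outer loop
   vertex 1.8 3.0 3.6
   vertex 0.2 3.6 2.9
   vertex 1.3 0.8 3.7
  endloop
 endfacet
 facet normal 0.153 0.896 0.417
  outer loop
   vertex 1.8 3.0 3.6
   vertex 3.2 2.9 3.3
   vertex 0.2 3.6 2.9
  endloop
 endfacet
 facet normal 0.209 -0.003 0.978
  outer loop
   vertex 1.8 3.0 3.6
   vertex 1.3 0.8 3.7
   vertex 3.2 2.9 3.3
  endloop
 endfacet
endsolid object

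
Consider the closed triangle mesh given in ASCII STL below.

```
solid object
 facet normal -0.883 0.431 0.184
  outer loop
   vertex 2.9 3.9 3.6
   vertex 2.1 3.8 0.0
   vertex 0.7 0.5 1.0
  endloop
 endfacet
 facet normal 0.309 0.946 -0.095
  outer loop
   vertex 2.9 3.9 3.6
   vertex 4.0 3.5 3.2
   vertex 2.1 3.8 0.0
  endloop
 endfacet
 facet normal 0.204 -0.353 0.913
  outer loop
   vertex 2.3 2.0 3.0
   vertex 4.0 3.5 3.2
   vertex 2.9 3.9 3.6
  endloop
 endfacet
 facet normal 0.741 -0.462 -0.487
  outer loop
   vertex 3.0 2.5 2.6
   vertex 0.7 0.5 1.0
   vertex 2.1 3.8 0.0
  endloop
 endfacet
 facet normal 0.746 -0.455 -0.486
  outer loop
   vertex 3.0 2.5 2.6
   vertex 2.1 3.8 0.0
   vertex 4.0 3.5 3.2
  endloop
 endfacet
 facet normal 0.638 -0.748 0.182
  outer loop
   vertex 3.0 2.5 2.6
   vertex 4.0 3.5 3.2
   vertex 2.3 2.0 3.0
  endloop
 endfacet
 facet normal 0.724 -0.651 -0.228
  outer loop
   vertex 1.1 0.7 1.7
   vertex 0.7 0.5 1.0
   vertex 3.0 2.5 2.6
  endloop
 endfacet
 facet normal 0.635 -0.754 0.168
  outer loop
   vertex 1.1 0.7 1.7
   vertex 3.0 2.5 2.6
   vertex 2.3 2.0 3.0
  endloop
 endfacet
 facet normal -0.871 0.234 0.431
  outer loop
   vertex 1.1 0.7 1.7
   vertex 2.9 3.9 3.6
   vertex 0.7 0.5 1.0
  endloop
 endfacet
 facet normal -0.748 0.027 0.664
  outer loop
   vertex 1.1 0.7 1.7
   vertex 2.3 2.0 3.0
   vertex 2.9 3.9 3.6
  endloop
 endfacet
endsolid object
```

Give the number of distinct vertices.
7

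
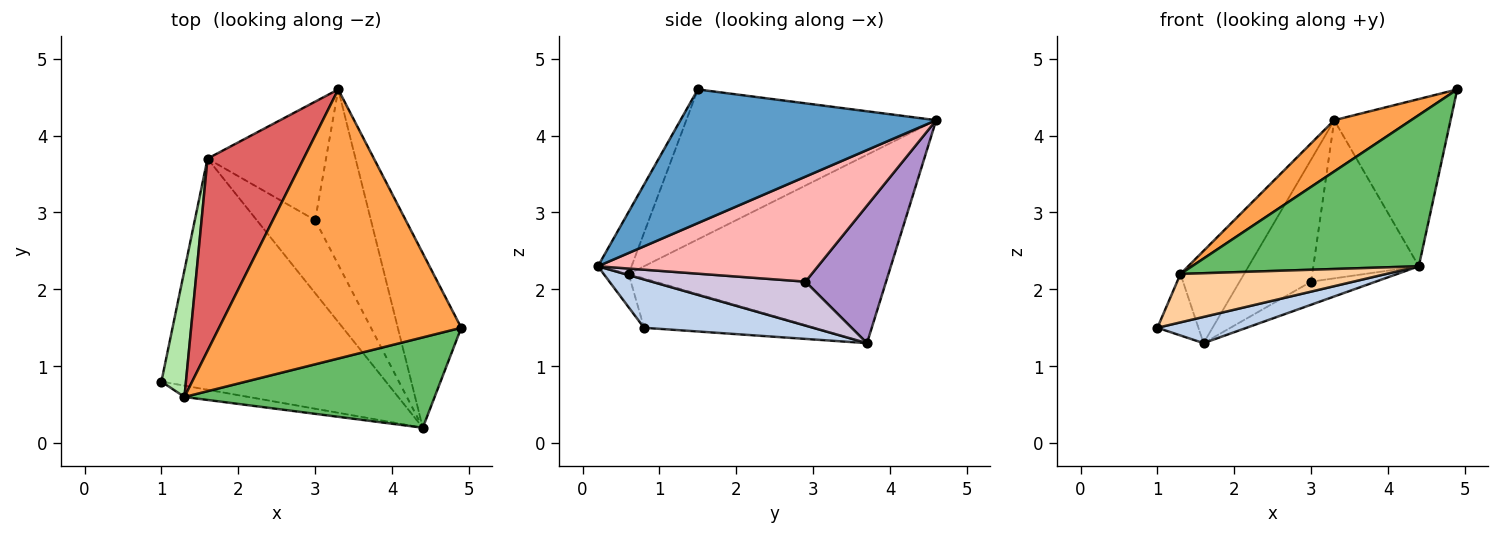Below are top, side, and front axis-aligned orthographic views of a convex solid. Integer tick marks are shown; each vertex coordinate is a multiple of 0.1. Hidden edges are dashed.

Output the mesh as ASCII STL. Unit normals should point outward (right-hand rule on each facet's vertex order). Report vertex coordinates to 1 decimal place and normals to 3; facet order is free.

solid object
 facet normal 0.836 0.380 -0.397
  outer loop
   vertex 4.4 0.2 2.3
   vertex 3.3 4.6 4.2
   vertex 4.9 1.5 4.6
  endloop
 endfacet
 facet normal 0.209 -0.110 -0.972
  outer loop
   vertex 1.6 3.7 1.3
   vertex 4.4 0.2 2.3
   vertex 1.0 0.8 1.5
  endloop
 endfacet
 facet normal -0.520 -0.160 0.839
  outer loop
   vertex 1.3 0.6 2.2
   vertex 4.9 1.5 4.6
   vertex 3.3 4.6 4.2
  endloop
 endfacet
 facet normal -0.117 -0.967 -0.226
  outer loop
   vertex 1.3 0.6 2.2
   vertex 1.0 0.8 1.5
   vertex 4.4 0.2 2.3
  endloop
 endfacet
 facet normal -0.126 -0.852 0.509
  outer loop
   vertex 1.3 0.6 2.2
   vertex 4.4 0.2 2.3
   vertex 4.9 1.5 4.6
  endloop
 endfacet
 facet normal -0.875 0.211 0.435
  outer loop
   vertex 1.3 0.6 2.2
   vertex 1.6 3.7 1.3
   vertex 1.0 0.8 1.5
  endloop
 endfacet
 facet normal -0.870 0.213 0.444
  outer loop
   vertex 1.3 0.6 2.2
   vertex 3.3 4.6 4.2
   vertex 1.6 3.7 1.3
  endloop
 endfacet
 facet normal 0.813 0.390 -0.432
  outer loop
   vertex 3.0 2.9 2.1
   vertex 3.3 4.6 4.2
   vertex 4.4 0.2 2.3
  endloop
 endfacet
 facet normal 0.628 0.558 -0.542
  outer loop
   vertex 3.0 2.9 2.1
   vertex 1.6 3.7 1.3
   vertex 3.3 4.6 4.2
  endloop
 endfacet
 facet normal 0.583 0.245 -0.775
  outer loop
   vertex 3.0 2.9 2.1
   vertex 4.4 0.2 2.3
   vertex 1.6 3.7 1.3
  endloop
 endfacet
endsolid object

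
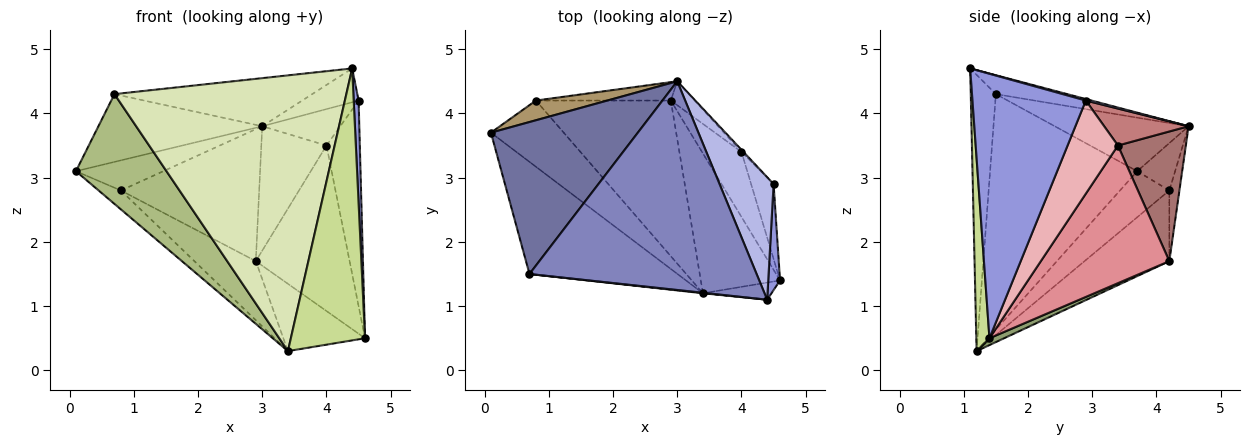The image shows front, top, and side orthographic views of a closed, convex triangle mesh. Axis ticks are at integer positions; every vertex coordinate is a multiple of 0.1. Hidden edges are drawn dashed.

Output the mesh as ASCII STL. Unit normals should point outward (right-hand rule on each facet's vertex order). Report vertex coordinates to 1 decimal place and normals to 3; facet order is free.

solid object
 facet normal -0.316 0.387 0.867
  outer loop
   vertex 0.7 1.5 4.3
   vertex 3.0 4.5 3.8
   vertex 0.1 3.7 3.1
  endloop
 endfacet
 facet normal -0.081 0.224 0.971
  outer loop
   vertex 0.7 1.5 4.3
   vertex 4.4 1.1 4.7
   vertex 3.0 4.5 3.8
  endloop
 endfacet
 facet normal 0.998 -0.043 0.044
  outer loop
   vertex 4.5 2.9 4.2
   vertex 4.4 1.1 4.7
   vertex 4.6 1.4 0.5
  endloop
 endfacet
 facet normal 0.027 0.266 0.964
  outer loop
   vertex 4.5 2.9 4.2
   vertex 3.0 4.5 3.8
   vertex 4.4 1.1 4.7
  endloop
 endfacet
 facet normal 0.078 0.432 -0.898
  outer loop
   vertex 3.4 1.2 0.3
   vertex 2.9 4.2 1.7
   vertex 4.6 1.4 0.5
  endloop
 endfacet
 facet normal -0.751 -0.462 -0.472
  outer loop
   vertex 3.4 1.2 0.3
   vertex 0.7 1.5 4.3
   vertex 0.1 3.7 3.1
  endloop
 endfacet
 facet normal 0.174 -0.983 -0.062
  outer loop
   vertex 3.4 1.2 0.3
   vertex 4.6 1.4 0.5
   vertex 4.4 1.1 4.7
  endloop
 endfacet
 facet normal -0.108 -0.994 0.002
  outer loop
   vertex 3.4 1.2 0.3
   vertex 4.4 1.1 4.7
   vertex 0.7 1.5 4.3
  endloop
 endfacet
 facet normal -0.341 0.787 0.515
  outer loop
   vertex 0.8 4.2 2.8
   vertex 0.1 3.7 3.1
   vertex 3.0 4.5 3.8
  endloop
 endfacet
 facet normal -0.072 0.988 -0.138
  outer loop
   vertex 0.8 4.2 2.8
   vertex 3.0 4.5 3.8
   vertex 2.9 4.2 1.7
  endloop
 endfacet
 facet normal -0.520 0.234 -0.822
  outer loop
   vertex 0.8 4.2 2.8
   vertex 3.4 1.2 0.3
   vertex 0.1 3.7 3.1
  endloop
 endfacet
 facet normal -0.440 0.319 -0.840
  outer loop
   vertex 0.8 4.2 2.8
   vertex 2.9 4.2 1.7
   vertex 3.4 1.2 0.3
  endloop
 endfacet
 facet normal 0.715 0.686 -0.132
  outer loop
   vertex 4.0 3.4 3.5
   vertex 2.9 4.2 1.7
   vertex 3.0 4.5 3.8
  endloop
 endfacet
 facet normal 0.734 0.678 -0.040
  outer loop
   vertex 4.0 3.4 3.5
   vertex 3.0 4.5 3.8
   vertex 4.5 2.9 4.2
  endloop
 endfacet
 facet normal 0.787 0.574 -0.226
  outer loop
   vertex 4.0 3.4 3.5
   vertex 4.6 1.4 0.5
   vertex 2.9 4.2 1.7
  endloop
 endfacet
 facet normal 0.817 0.541 -0.197
  outer loop
   vertex 4.0 3.4 3.5
   vertex 4.5 2.9 4.2
   vertex 4.6 1.4 0.5
  endloop
 endfacet
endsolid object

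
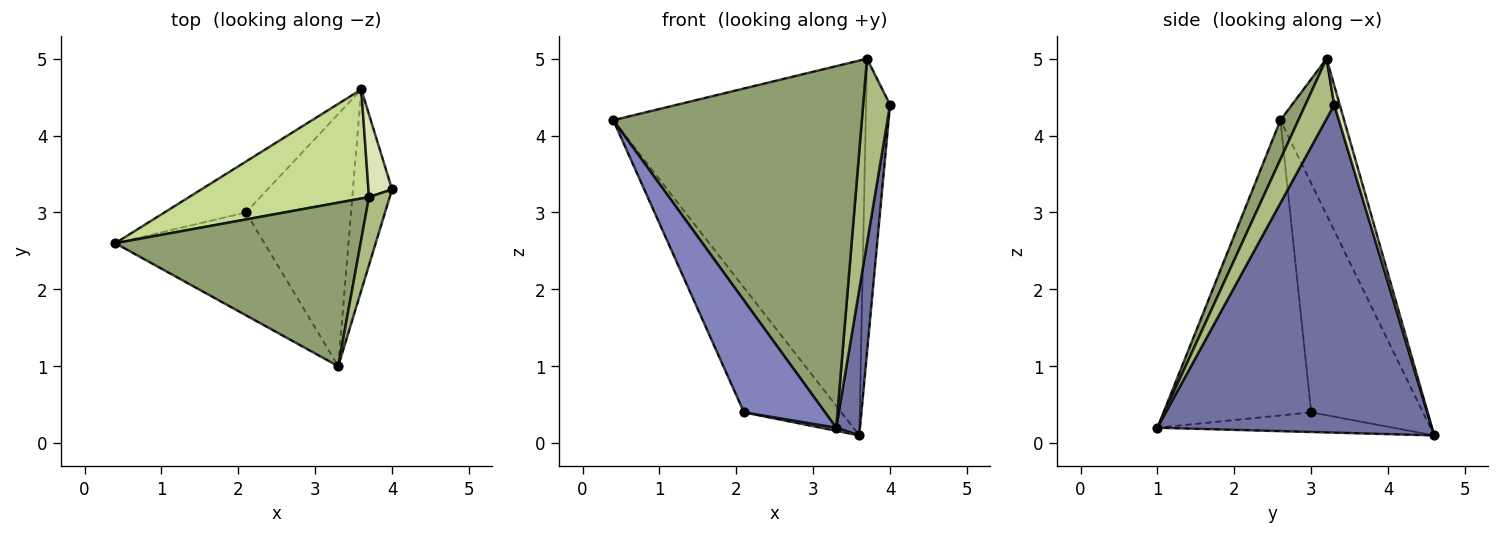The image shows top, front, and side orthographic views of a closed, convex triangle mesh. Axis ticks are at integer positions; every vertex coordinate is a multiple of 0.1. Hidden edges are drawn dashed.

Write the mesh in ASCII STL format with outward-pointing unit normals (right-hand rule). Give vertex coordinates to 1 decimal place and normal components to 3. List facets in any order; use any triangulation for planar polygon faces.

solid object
 facet normal 0.989 -0.086 -0.118
  outer loop
   vertex 3.6 4.6 0.1
   vertex 4.0 3.3 4.4
   vertex 3.3 1.0 0.2
  endloop
 endfacet
 facet normal -0.801 -0.440 -0.405
  outer loop
   vertex 2.1 3.0 0.4
   vertex 3.3 1.0 0.2
   vertex 0.4 2.6 4.2
  endloop
 endfacet
 facet normal -0.728 0.634 -0.259
  outer loop
   vertex 2.1 3.0 0.4
   vertex 0.4 2.6 4.2
   vertex 3.6 4.6 0.1
  endloop
 endfacet
 facet normal -0.184 -0.012 -0.983
  outer loop
   vertex 2.1 3.0 0.4
   vertex 3.6 4.6 0.1
   vertex 3.3 1.0 0.2
  endloop
 endfacet
 facet normal 0.066 -0.909 0.411
  outer loop
   vertex 3.7 3.2 5.0
   vertex 0.4 2.6 4.2
   vertex 3.3 1.0 0.2
  endloop
 endfacet
 facet normal 0.709 -0.662 0.244
  outer loop
   vertex 3.7 3.2 5.0
   vertex 3.3 1.0 0.2
   vertex 4.0 3.3 4.4
  endloop
 endfacet
 facet normal -0.235 0.933 0.271
  outer loop
   vertex 3.7 3.2 5.0
   vertex 3.6 4.6 0.1
   vertex 0.4 2.6 4.2
  endloop
 endfacet
 facet normal 0.215 0.940 0.264
  outer loop
   vertex 3.7 3.2 5.0
   vertex 4.0 3.3 4.4
   vertex 3.6 4.6 0.1
  endloop
 endfacet
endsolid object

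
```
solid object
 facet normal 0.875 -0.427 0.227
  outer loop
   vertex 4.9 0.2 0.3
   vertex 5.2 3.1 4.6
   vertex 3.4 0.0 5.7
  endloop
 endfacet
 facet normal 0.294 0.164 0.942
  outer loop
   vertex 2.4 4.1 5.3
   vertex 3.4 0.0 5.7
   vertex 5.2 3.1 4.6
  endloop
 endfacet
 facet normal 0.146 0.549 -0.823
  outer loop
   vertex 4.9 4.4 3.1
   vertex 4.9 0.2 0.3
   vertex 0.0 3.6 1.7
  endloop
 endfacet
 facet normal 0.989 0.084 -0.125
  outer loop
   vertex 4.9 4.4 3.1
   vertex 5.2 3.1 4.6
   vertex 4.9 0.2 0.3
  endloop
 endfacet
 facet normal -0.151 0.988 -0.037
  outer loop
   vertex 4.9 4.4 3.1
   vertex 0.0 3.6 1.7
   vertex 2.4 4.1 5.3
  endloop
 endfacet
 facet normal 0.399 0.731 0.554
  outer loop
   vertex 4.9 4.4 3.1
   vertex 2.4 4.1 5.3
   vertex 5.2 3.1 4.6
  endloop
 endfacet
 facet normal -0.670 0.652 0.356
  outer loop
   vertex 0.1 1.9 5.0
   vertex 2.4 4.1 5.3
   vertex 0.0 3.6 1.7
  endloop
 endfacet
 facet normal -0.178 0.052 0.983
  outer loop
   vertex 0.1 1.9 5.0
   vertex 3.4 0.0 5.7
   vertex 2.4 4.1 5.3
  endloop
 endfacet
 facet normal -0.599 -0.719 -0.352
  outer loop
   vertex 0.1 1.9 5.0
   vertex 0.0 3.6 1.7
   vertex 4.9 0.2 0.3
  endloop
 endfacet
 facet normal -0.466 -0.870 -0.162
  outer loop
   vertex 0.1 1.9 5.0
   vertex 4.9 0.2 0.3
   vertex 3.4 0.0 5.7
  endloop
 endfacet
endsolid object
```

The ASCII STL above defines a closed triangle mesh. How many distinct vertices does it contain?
7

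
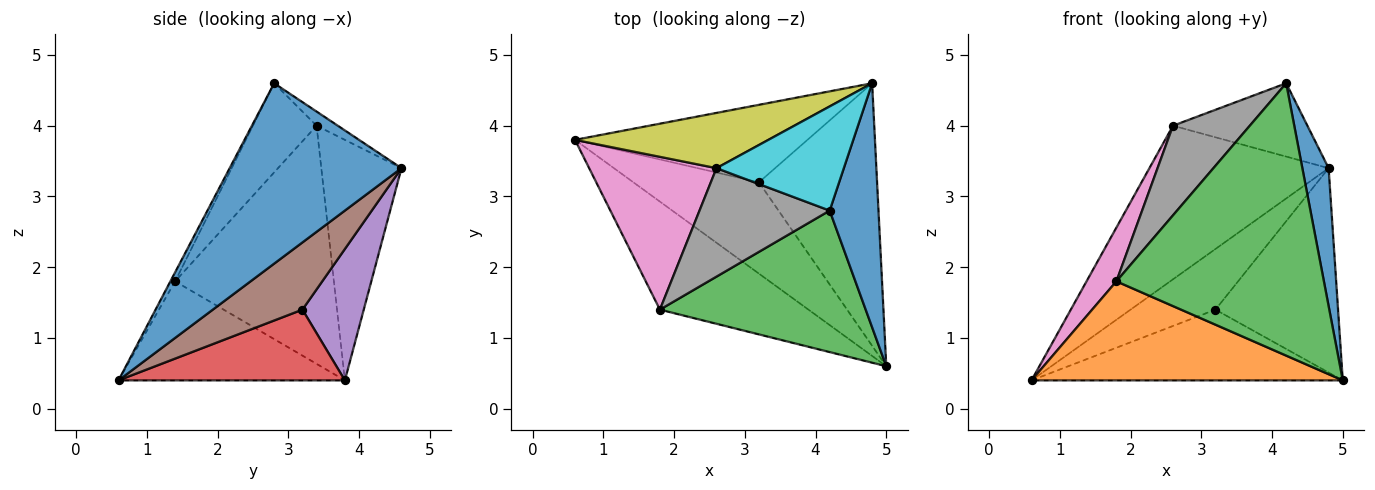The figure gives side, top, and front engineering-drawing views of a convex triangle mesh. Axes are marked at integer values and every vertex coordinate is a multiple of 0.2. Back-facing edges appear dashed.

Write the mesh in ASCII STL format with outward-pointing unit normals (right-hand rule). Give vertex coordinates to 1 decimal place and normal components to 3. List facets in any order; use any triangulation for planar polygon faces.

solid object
 facet normal 0.955 -0.146 0.258
  outer loop
   vertex 4.2 2.8 4.6
   vertex 5.0 0.6 0.4
   vertex 4.8 4.6 3.4
  endloop
 endfacet
 facet normal -0.441 -0.606 -0.662
  outer loop
   vertex 1.8 1.4 1.8
   vertex 0.6 3.8 0.4
   vertex 5.0 0.6 0.4
  endloop
 endfacet
 facet normal -0.020 -0.887 0.461
  outer loop
   vertex 1.8 1.4 1.8
   vertex 5.0 0.6 0.4
   vertex 4.2 2.8 4.6
  endloop
 endfacet
 facet normal 0.407 0.559 -0.722
  outer loop
   vertex 3.2 3.2 1.4
   vertex 5.0 0.6 0.4
   vertex 0.6 3.8 0.4
  endloop
 endfacet
 facet normal 0.407 0.563 -0.719
  outer loop
   vertex 3.2 3.2 1.4
   vertex 0.6 3.8 0.4
   vertex 4.8 4.6 3.4
  endloop
 endfacet
 facet normal 0.410 0.560 -0.720
  outer loop
   vertex 3.2 3.2 1.4
   vertex 4.8 4.6 3.4
   vertex 5.0 0.6 0.4
  endloop
 endfacet
 facet normal -0.870 -0.164 0.465
  outer loop
   vertex 2.6 3.4 4.0
   vertex 0.6 3.8 0.4
   vertex 1.8 1.4 1.8
  endloop
 endfacet
 facet normal -0.467 -0.563 0.682
  outer loop
   vertex 2.6 3.4 4.0
   vertex 1.8 1.4 1.8
   vertex 4.2 2.8 4.6
  endloop
 endfacet
 facet normal -0.388 0.867 0.312
  outer loop
   vertex 2.6 3.4 4.0
   vertex 4.8 4.6 3.4
   vertex 0.6 3.8 0.4
  endloop
 endfacet
 facet normal -0.090 0.573 0.814
  outer loop
   vertex 2.6 3.4 4.0
   vertex 4.2 2.8 4.6
   vertex 4.8 4.6 3.4
  endloop
 endfacet
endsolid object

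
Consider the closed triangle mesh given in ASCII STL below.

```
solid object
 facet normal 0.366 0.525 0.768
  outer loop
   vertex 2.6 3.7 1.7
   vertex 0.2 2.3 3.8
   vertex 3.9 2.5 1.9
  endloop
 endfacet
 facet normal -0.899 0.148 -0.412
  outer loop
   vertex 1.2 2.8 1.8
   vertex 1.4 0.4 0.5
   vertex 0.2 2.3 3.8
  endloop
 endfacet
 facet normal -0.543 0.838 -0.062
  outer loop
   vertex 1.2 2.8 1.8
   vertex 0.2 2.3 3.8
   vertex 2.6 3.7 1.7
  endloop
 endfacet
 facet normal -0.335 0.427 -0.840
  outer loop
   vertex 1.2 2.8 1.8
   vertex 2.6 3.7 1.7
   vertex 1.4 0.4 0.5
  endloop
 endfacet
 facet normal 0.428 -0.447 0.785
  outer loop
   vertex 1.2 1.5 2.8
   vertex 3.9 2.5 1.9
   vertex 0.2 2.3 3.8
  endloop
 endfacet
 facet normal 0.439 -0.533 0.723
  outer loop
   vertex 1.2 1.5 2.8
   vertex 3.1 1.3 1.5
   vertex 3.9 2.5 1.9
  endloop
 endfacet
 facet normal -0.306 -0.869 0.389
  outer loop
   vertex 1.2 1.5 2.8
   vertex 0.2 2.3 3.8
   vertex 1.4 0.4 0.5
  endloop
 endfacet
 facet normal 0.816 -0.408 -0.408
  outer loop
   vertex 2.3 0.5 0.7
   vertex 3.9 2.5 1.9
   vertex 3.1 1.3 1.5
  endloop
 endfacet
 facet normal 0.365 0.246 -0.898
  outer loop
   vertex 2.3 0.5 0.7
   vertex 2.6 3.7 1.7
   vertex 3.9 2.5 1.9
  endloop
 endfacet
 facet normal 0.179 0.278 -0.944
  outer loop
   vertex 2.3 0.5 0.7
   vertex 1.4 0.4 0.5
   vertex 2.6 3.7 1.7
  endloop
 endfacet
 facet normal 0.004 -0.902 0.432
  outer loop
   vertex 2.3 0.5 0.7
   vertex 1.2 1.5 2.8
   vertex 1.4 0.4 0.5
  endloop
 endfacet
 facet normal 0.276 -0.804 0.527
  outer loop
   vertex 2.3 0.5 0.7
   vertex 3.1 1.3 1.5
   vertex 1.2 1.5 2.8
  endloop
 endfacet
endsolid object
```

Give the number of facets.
12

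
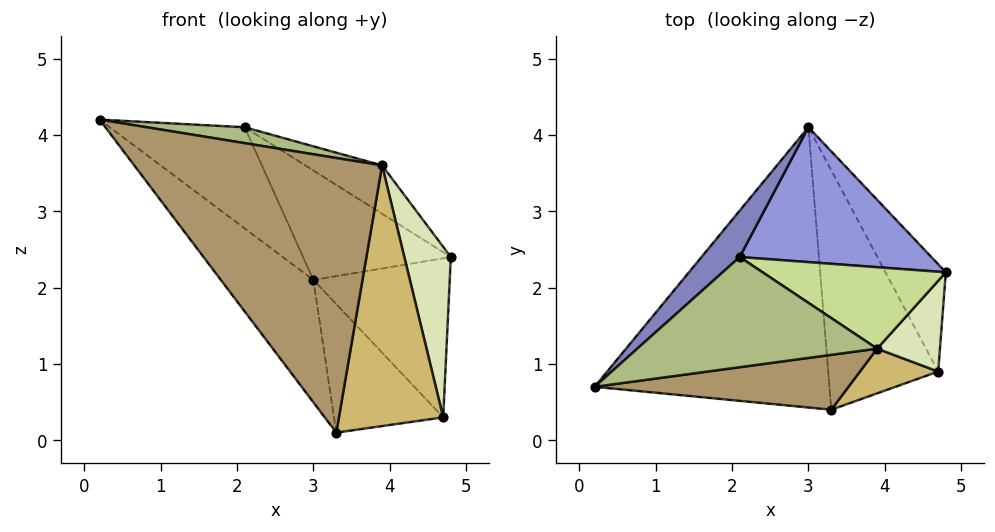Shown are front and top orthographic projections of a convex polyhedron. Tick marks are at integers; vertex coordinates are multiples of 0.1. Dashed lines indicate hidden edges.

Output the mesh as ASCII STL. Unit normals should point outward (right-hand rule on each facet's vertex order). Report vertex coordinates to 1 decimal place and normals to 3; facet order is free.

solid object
 facet normal -0.761 0.260 -0.594
  outer loop
   vertex 3.3 0.4 0.1
   vertex 0.2 0.7 4.2
   vertex 3.0 4.1 2.1
  endloop
 endfacet
 facet normal -0.621 0.713 0.327
  outer loop
   vertex 2.1 2.4 4.1
   vertex 3.0 4.1 2.1
   vertex 0.2 0.7 4.2
  endloop
 endfacet
 facet normal 0.472 0.555 0.685
  outer loop
   vertex 2.1 2.4 4.1
   vertex 4.8 2.2 2.4
   vertex 3.0 4.1 2.1
  endloop
 endfacet
 facet normal 0.696 0.596 -0.402
  outer loop
   vertex 4.7 0.9 0.3
   vertex 3.0 4.1 2.1
   vertex 4.8 2.2 2.4
  endloop
 endfacet
 facet normal -0.043 0.472 -0.880
  outer loop
   vertex 4.7 0.9 0.3
   vertex 3.3 0.4 0.1
   vertex 3.0 4.1 2.1
  endloop
 endfacet
 facet normal 0.177 -0.140 0.974
  outer loop
   vertex 3.9 1.2 3.6
   vertex 2.1 2.4 4.1
   vertex 0.2 0.7 4.2
  endloop
 endfacet
 facet normal 0.501 0.442 0.744
  outer loop
   vertex 3.9 1.2 3.6
   vertex 4.8 2.2 2.4
   vertex 2.1 2.4 4.1
  endloop
 endfacet
 facet normal 0.849 -0.466 0.248
  outer loop
   vertex 3.9 1.2 3.6
   vertex 4.7 0.9 0.3
   vertex 4.8 2.2 2.4
  endloop
 endfacet
 facet normal 0.162 -0.968 0.193
  outer loop
   vertex 3.9 1.2 3.6
   vertex 0.2 0.7 4.2
   vertex 3.3 0.4 0.1
  endloop
 endfacet
 facet normal 0.312 -0.937 0.161
  outer loop
   vertex 3.9 1.2 3.6
   vertex 3.3 0.4 0.1
   vertex 4.7 0.9 0.3
  endloop
 endfacet
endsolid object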